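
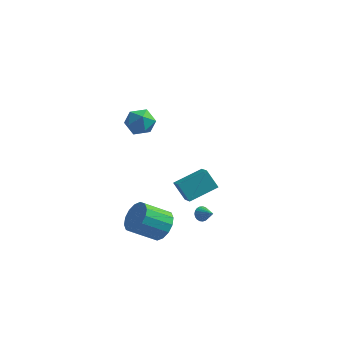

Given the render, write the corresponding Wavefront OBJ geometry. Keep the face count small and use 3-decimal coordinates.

v -0.734 0.995 -2.982
v 0.559 2.367 -2.316
v -1.407 1.971 -3.688
v -0.113 3.343 -3.022
v 0.093 0.757 -4.098
v 1.387 2.129 -3.432
v -0.579 1.733 -4.804
v 0.714 3.105 -4.138
v -0.527 -2.115 -4.348
v -0.162 -1.57 -3.478
v -1.447 -2.46 -2.381
v -1.813 -3.005 -3.252
v -0.57 -1.245 -3.693
v -1.856 -2.135 -2.596
v -0.967 -1.153 -4.083
v -2.252 -2.044 -2.986
v -1.246 -1.319 -4.545
v -2.531 -2.209 -3.448
v -1.332 -1.698 -4.954
v -2.618 -2.588 -3.857
v -1.203 -2.189 -5.2
v -2.489 -3.079 -4.104
v -0.893 -2.66 -5.219
v -2.178 -3.55 -4.122
v -0.484 -2.985 -5.004
v -1.77 -3.875 -3.907
v -0.088 -3.076 -4.614
v -1.373 -3.967 -3.517
v 0.191 -2.911 -4.152
v -1.094 -3.801 -3.055
v 0.278 -2.532 -3.743
v -1.008 -3.422 -2.646
v 0.149 -2.041 -3.496
v -1.137 -2.931 -2.4
v 1.552 -1.114 -3.445
v 1.883 -0.998 -3.842
v 2.388 -1.546 -2.875
v 1.893 -0.815 -3.719
v 1.844 -0.684 -3.548
v 1.745 -0.628 -3.36
v 1.612 -0.656 -3.186
v 1.469 -0.763 -3.057
v 1.34 -0.931 -2.995
v 1.248 -1.13 -3.011
v 1.208 -1.327 -3.102
v 1.228 -1.487 -3.252
v 1.304 -1.583 -3.436
v 1.423 -1.597 -3.621
v 1.564 -1.528 -3.776
v 1.703 -1.388 -3.873
v 1.816 -1.2 -3.897
v -1.998 -0.667 4.395
v -1.265 -1.087 3.862
v -3.095 -1.393 3.458
v -2.362 -1.813 2.925
v -2.522 -2.102 3.867
v -1.844 -1.653 4.447
v -2.516 -0.827 2.873
v -1.838 -0.378 3.453
v -1.585 -1.186 2.921
v -1.589 -1.973 3.536
v -2.771 -0.507 3.784
v -2.775 -1.294 4.399
f 2 4 1
f 5 2 1
f 1 4 3
f 3 5 1
f 2 8 4
f 6 2 5
f 6 8 2
f 4 8 3
f 7 5 3
f 3 8 7
f 7 6 5
f 8 6 7
f 10 9 13
f 10 13 11
f 11 13 14
f 11 14 12
f 13 9 15
f 13 15 14
f 14 15 16
f 14 16 12
f 15 9 17
f 15 17 16
f 16 17 18
f 16 18 12
f 17 9 19
f 17 19 18
f 18 19 20
f 18 20 12
f 19 9 21
f 19 21 20
f 20 21 22
f 20 22 12
f 21 9 23
f 21 23 22
f 22 23 24
f 22 24 12
f 23 9 25
f 23 25 24
f 24 25 26
f 24 26 12
f 25 9 27
f 25 27 26
f 26 27 28
f 26 28 12
f 27 9 29
f 27 29 28
f 28 29 30
f 28 30 12
f 29 9 31
f 29 31 30
f 30 31 32
f 30 32 12
f 31 9 33
f 31 33 32
f 32 33 34
f 32 34 12
f 33 9 10
f 33 10 34
f 34 10 11
f 34 11 12
f 36 35 38
f 36 38 37
f 38 35 39
f 38 39 37
f 39 35 40
f 39 40 37
f 40 35 41
f 40 41 37
f 41 35 42
f 41 42 37
f 42 35 43
f 42 43 37
f 43 35 44
f 43 44 37
f 44 35 45
f 44 45 37
f 45 35 46
f 45 46 37
f 46 35 47
f 46 47 37
f 47 35 48
f 47 48 37
f 48 35 49
f 48 49 37
f 49 35 50
f 49 50 37
f 50 35 51
f 50 51 37
f 51 35 36
f 51 36 37
f 52 63 57
f 52 57 53
f 52 53 59
f 52 59 62
f 52 62 63
f 53 57 61
f 57 63 56
f 63 62 54
f 62 59 58
f 59 53 60
f 55 61 56
f 55 56 54
f 55 54 58
f 55 58 60
f 55 60 61
f 56 61 57
f 54 56 63
f 58 54 62
f 60 58 59
f 61 60 53



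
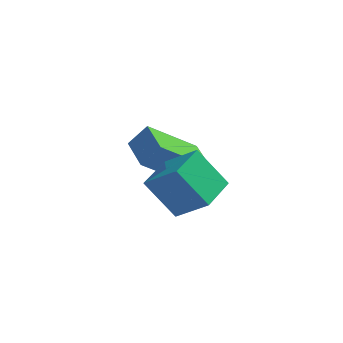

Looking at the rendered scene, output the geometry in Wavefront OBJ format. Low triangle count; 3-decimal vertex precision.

v -1.165 3.134 -4.531
v -2.38 1.882 -3.326
v -1.94 4.241 -4.162
v -3.155 2.989 -2.958
v -0.585 3.291 -3.782
v -1.8 2.039 -2.578
v -1.36 4.398 -3.414
v -2.575 3.146 -2.209
v -0.64 -0.213 -4.343
v -1.566 -0.351 -3.045
v -0.454 1.237 -4.055
v -1.379 1.099 -2.757
v 0.439 -0.499 -3.603
v -0.486 -0.637 -2.305
v 0.626 0.951 -3.315
v -0.3 0.813 -2.017
f 2 4 1
f 5 2 1
f 1 4 3
f 3 5 1
f 2 8 4
f 6 2 5
f 6 8 2
f 4 8 3
f 7 5 3
f 3 8 7
f 7 6 5
f 8 6 7
f 10 12 9
f 13 10 9
f 9 12 11
f 11 13 9
f 10 16 12
f 14 10 13
f 14 16 10
f 12 16 11
f 15 13 11
f 11 16 15
f 15 14 13
f 16 14 15



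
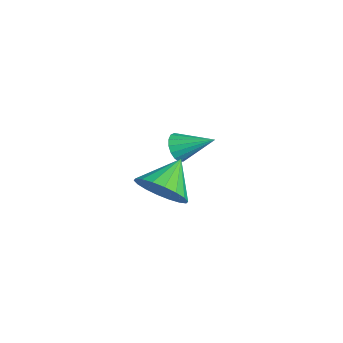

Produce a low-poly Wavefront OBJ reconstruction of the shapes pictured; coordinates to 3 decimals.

v 1.757 -3.053 0.584
v 2.499 -2.735 1.047
v 0.943 -2.247 1.336
v 2.468 -2.47 0.73
v 2.296 -2.321 0.384
v 2.018 -2.317 0.078
v 1.688 -2.459 -0.128
v 1.371 -2.718 -0.193
v 1.132 -3.043 -0.104
v 1.016 -3.37 0.121
v 1.047 -3.635 0.438
v 1.219 -3.784 0.784
v 1.497 -3.788 1.09
v 1.827 -3.647 1.296
v 2.143 -3.388 1.361
v 2.383 -3.062 1.272
v -2.268 -1.662 -0.672
v -1.786 -1.722 -1.006
v -1.672 -0.558 -0.008
v -1.949 -1.545 -1.154
v -2.185 -1.395 -1.191
v -2.44 -1.306 -1.11
v -2.656 -1.298 -0.928
v -2.783 -1.375 -0.688
v -2.792 -1.516 -0.444
v -2.681 -1.692 -0.252
v -2.476 -1.86 -0.157
v -2.223 -1.983 -0.179
v -1.98 -2.033 -0.315
v -1.803 -1.997 -0.533
v -1.733 -1.885 -0.782
f 2 1 4
f 2 4 3
f 4 1 5
f 4 5 3
f 5 1 6
f 5 6 3
f 6 1 7
f 6 7 3
f 7 1 8
f 7 8 3
f 8 1 9
f 8 9 3
f 9 1 10
f 9 10 3
f 10 1 11
f 10 11 3
f 11 1 12
f 11 12 3
f 12 1 13
f 12 13 3
f 13 1 14
f 13 14 3
f 14 1 15
f 14 15 3
f 15 1 16
f 15 16 3
f 16 1 2
f 16 2 3
f 18 17 20
f 18 20 19
f 20 17 21
f 20 21 19
f 21 17 22
f 21 22 19
f 22 17 23
f 22 23 19
f 23 17 24
f 23 24 19
f 24 17 25
f 24 25 19
f 25 17 26
f 25 26 19
f 26 17 27
f 26 27 19
f 27 17 28
f 27 28 19
f 28 17 29
f 28 29 19
f 29 17 30
f 29 30 19
f 30 17 31
f 30 31 19
f 31 17 18
f 31 18 19



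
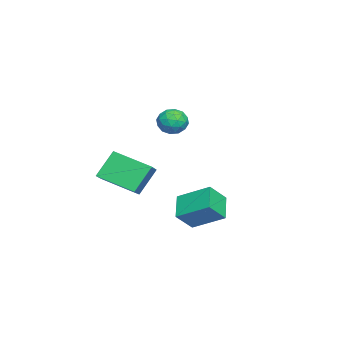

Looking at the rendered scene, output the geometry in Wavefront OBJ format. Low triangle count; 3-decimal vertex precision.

v -3.916 1.085 3.325
v -3.353 0.493 3.66
v -4.307 0.147 2.32
v -3.744 -0.445 2.655
v -4.465 -0.216 3.109
v -4.224 0.363 3.731
v -3.436 0.277 2.249
v -3.195 0.856 2.871
v -3.056 -0.007 2.995
v -3.692 -0.312 3.526
v -3.968 0.952 2.454
v -4.604 0.647 2.985
v -3.6 0.871 3.581
v -4.06 -0.231 2.399
v -4.484 -0.097 2.667
v -4.153 -0.445 2.863
v -4.112 0.795 3.623
v -3.781 0.447 3.819
v -4.435 0.03 3.496
v -3.879 0.193 2.161
v -3.548 -0.155 2.357
v -3.507 1.085 3.117
v -3.176 0.737 3.313
v -3.225 0.61 2.484
v -3.095 0.229 3.386
v -3.325 -0.322 2.795
v -3.144 0.102 2.557
v -3.002 0.443 2.922
v -3.469 0.05 3.699
v -3.698 -0.501 3.108
v -4.123 -0.367 3.375
v -3.981 -0.026 3.74
v -3.294 -0.244 3.308
v -3.962 1.141 2.872
v -4.191 0.59 2.281
v -3.679 0.666 2.24
v -3.537 1.007 2.605
v -4.335 0.962 3.185
v -4.565 0.411 2.594
v -4.658 0.197 3.058
v -4.516 0.538 3.423
v -4.366 0.884 2.672
v 1.348 2.562 -0.818
v 1.635 4.239 0.092
v 2.611 2.787 -1.632
v 2.898 4.465 -0.722
v 2.082 1.915 0.142
v 2.369 3.593 1.052
v 3.345 2.141 -0.672
v 3.632 3.818 0.238
v 1.382 0.739 1.562
v 1.012 -1.26 2.293
v 2.417 0.762 2.149
v 2.047 -1.236 2.88
v 2.193 0.076 0.16
v 1.823 -1.922 0.891
v 3.228 0.1 0.747
v 2.858 -1.899 1.478
f 1 38 17
f 38 12 41
f 17 41 6
f 38 41 17
f 1 17 13
f 17 6 18
f 13 18 2
f 17 18 13
f 1 13 22
f 13 2 23
f 22 23 8
f 13 23 22
f 1 22 34
f 22 8 37
f 34 37 11
f 22 37 34
f 1 34 38
f 34 11 42
f 38 42 12
f 34 42 38
f 2 18 29
f 18 6 32
f 29 32 10
f 18 32 29
f 6 41 19
f 41 12 40
f 19 40 5
f 41 40 19
f 12 42 39
f 42 11 35
f 39 35 3
f 42 35 39
f 11 37 36
f 37 8 24
f 36 24 7
f 37 24 36
f 8 23 28
f 23 2 25
f 28 25 9
f 23 25 28
f 4 30 16
f 30 10 31
f 16 31 5
f 30 31 16
f 4 16 14
f 16 5 15
f 14 15 3
f 16 15 14
f 4 14 21
f 14 3 20
f 21 20 7
f 14 20 21
f 4 21 26
f 21 7 27
f 26 27 9
f 21 27 26
f 4 26 30
f 26 9 33
f 30 33 10
f 26 33 30
f 5 31 19
f 31 10 32
f 19 32 6
f 31 32 19
f 3 15 39
f 15 5 40
f 39 40 12
f 15 40 39
f 7 20 36
f 20 3 35
f 36 35 11
f 20 35 36
f 9 27 28
f 27 7 24
f 28 24 8
f 27 24 28
f 10 33 29
f 33 9 25
f 29 25 2
f 33 25 29
f 44 46 43
f 47 44 43
f 43 46 45
f 45 47 43
f 44 50 46
f 48 44 47
f 48 50 44
f 46 50 45
f 49 47 45
f 45 50 49
f 49 48 47
f 50 48 49
f 52 54 51
f 55 52 51
f 51 54 53
f 53 55 51
f 52 58 54
f 56 52 55
f 56 58 52
f 54 58 53
f 57 55 53
f 53 58 57
f 57 56 55
f 58 56 57



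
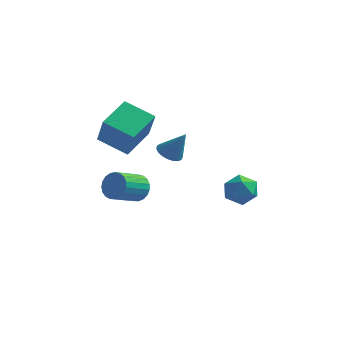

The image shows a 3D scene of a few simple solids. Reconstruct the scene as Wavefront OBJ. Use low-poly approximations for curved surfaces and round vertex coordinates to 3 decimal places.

v -0.461 -1 0.924
v 0.172 -0.787 0.54
v 0.401 -0.94 2.376
v 0.037 -0.505 0.608
v -0.184 -0.308 0.731
v -0.453 -0.231 0.887
v -0.723 -0.287 1.049
v -0.948 -0.467 1.19
v -1.088 -0.738 1.285
v -1.12 -1.055 1.317
v -1.038 -1.363 1.281
v -0.857 -1.607 1.184
v -0.606 -1.747 1.041
v -0.331 -1.758 0.878
v -0.078 -1.638 0.723
v 0.109 -1.407 0.603
v 0.197 -1.106 0.538
v -3.374 2.075 -3.976
v -2.832 2.193 -3.255
v -3.624 0.743 -2.423
v -4.166 0.625 -3.144
v -3.13 2.407 -3.165
v -3.922 0.957 -2.333
v -3.471 2.565 -3.215
v -4.263 1.115 -2.383
v -3.795 2.637 -3.397
v -4.586 1.187 -2.565
v -4.046 2.612 -3.679
v -4.838 1.162 -2.847
v -4.181 2.495 -4.012
v -4.973 1.045 -3.18
v -4.176 2.305 -4.339
v -4.968 0.854 -3.507
v -4.033 2.075 -4.604
v -4.825 0.625 -3.771
v -3.776 1.845 -4.76
v -4.568 0.395 -3.927
v -3.449 1.655 -4.78
v -4.241 0.205 -3.948
v -3.11 1.537 -4.661
v -3.902 0.087 -3.829
v -2.816 1.513 -4.424
v -3.608 0.063 -3.592
v -2.618 1.586 -4.11
v -3.41 0.136 -3.277
v -2.552 1.743 -3.772
v -3.344 0.293 -2.94
v -2.627 1.958 -3.47
v -3.419 0.508 -2.637
v -4.976 0.397 0.38
v -4.311 -0.427 2.205
v -4.484 2.319 1.068
v -3.818 1.495 2.893
v -3.202 0.205 -0.353
v -2.536 -0.619 1.472
v -2.709 2.127 0.335
v -2.044 1.303 2.16
v 2.125 0.965 -2.046
v 3.069 1.402 -2.016
v 2.831 -0.562 -1.964
v 3.775 -0.125 -1.934
v 3.128 -0.025 -1.124
v 2.693 0.919 -1.175
v 3.207 -0.079 -2.805
v 2.772 0.865 -2.856
v 3.738 0.757 -2.485
v 3.689 0.791 -1.446
v 2.211 0.049 -2.534
v 2.162 0.083 -1.495
f 2 1 4
f 2 4 3
f 4 1 5
f 4 5 3
f 5 1 6
f 5 6 3
f 6 1 7
f 6 7 3
f 7 1 8
f 7 8 3
f 8 1 9
f 8 9 3
f 9 1 10
f 9 10 3
f 10 1 11
f 10 11 3
f 11 1 12
f 11 12 3
f 12 1 13
f 12 13 3
f 13 1 14
f 13 14 3
f 14 1 15
f 14 15 3
f 15 1 16
f 15 16 3
f 16 1 17
f 16 17 3
f 17 1 2
f 17 2 3
f 19 18 22
f 19 22 20
f 20 22 23
f 20 23 21
f 22 18 24
f 22 24 23
f 23 24 25
f 23 25 21
f 24 18 26
f 24 26 25
f 25 26 27
f 25 27 21
f 26 18 28
f 26 28 27
f 27 28 29
f 27 29 21
f 28 18 30
f 28 30 29
f 29 30 31
f 29 31 21
f 30 18 32
f 30 32 31
f 31 32 33
f 31 33 21
f 32 18 34
f 32 34 33
f 33 34 35
f 33 35 21
f 34 18 36
f 34 36 35
f 35 36 37
f 35 37 21
f 36 18 38
f 36 38 37
f 37 38 39
f 37 39 21
f 38 18 40
f 38 40 39
f 39 40 41
f 39 41 21
f 40 18 42
f 40 42 41
f 41 42 43
f 41 43 21
f 42 18 44
f 42 44 43
f 43 44 45
f 43 45 21
f 44 18 46
f 44 46 45
f 45 46 47
f 45 47 21
f 46 18 48
f 46 48 47
f 47 48 49
f 47 49 21
f 48 18 19
f 48 19 49
f 49 19 20
f 49 20 21
f 51 53 50
f 54 51 50
f 50 53 52
f 52 54 50
f 51 57 53
f 55 51 54
f 55 57 51
f 53 57 52
f 56 54 52
f 52 57 56
f 56 55 54
f 57 55 56
f 58 69 63
f 58 63 59
f 58 59 65
f 58 65 68
f 58 68 69
f 59 63 67
f 63 69 62
f 69 68 60
f 68 65 64
f 65 59 66
f 61 67 62
f 61 62 60
f 61 60 64
f 61 64 66
f 61 66 67
f 62 67 63
f 60 62 69
f 64 60 68
f 66 64 65
f 67 66 59



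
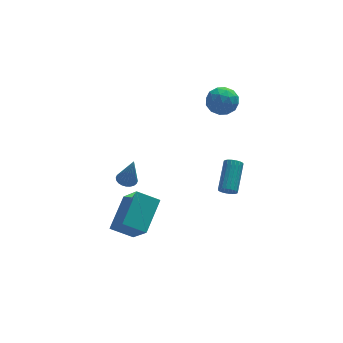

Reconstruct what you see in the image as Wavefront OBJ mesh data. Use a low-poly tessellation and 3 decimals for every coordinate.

v -2.415 -0.581 -0.402
v -1.914 -0.294 -0.454
v -2.085 -0.859 1.262
v -2.056 -0.126 -0.398
v -2.252 -0.028 -0.343
v -2.473 -0.014 -0.296
v -2.685 -0.086 -0.266
v -2.857 -0.234 -0.257
v -2.961 -0.434 -0.27
v -2.982 -0.657 -0.303
v -2.916 -0.869 -0.351
v -2.775 -1.036 -0.407
v -2.579 -1.134 -0.462
v -2.358 -1.148 -0.509
v -2.145 -1.076 -0.539
v -1.974 -0.928 -0.548
v -1.87 -0.728 -0.535
v -1.849 -0.505 -0.502
v 2.538 -2.33 -0.936
v 2.794 -2.171 -1.36
v 3.498 -0.711 -0.388
v 3.242 -0.87 0.036
v 2.605 -2.067 -1.38
v 3.31 -0.607 -0.408
v 2.405 -2.008 -1.323
v 3.11 -0.549 -0.351
v 2.228 -2.005 -1.199
v 2.932 -0.546 -0.227
v 2.104 -2.058 -1.03
v 2.809 -0.599 -0.057
v 2.056 -2.158 -0.844
v 2.76 -0.699 0.128
v 2.09 -2.288 -0.675
v 2.795 -0.828 0.298
v 2.202 -2.425 -0.55
v 2.907 -0.965 0.422
v 2.372 -2.545 -0.493
v 3.077 -1.086 0.479
v 2.571 -2.629 -0.512
v 3.276 -1.169 0.46
v 2.764 -2.66 -0.604
v 3.468 -1.2 0.368
v 2.918 -2.635 -0.754
v 3.622 -1.175 0.218
v 3.006 -2.556 -0.935
v 3.71 -1.097 0.037
v 3.013 -2.439 -1.117
v 3.718 -0.979 -0.145
v 2.938 -2.303 -1.267
v 3.642 -0.843 -0.295
v -2.428 -1.982 -4.01
v -2.033 -3.357 -2.418
v -3.589 -1.585 -3.379
v -3.194 -2.959 -1.787
v -1.326 -0.441 -2.953
v -0.931 -1.815 -1.361
v -2.487 -0.043 -2.322
v -2.092 -1.418 -0.73
v 2.832 1.256 3.137
v 3.517 1.462 3.74
v 2.523 -0.002 3.92
v 3.208 0.204 4.523
v 2.432 0.728 4.499
v 2.624 1.505 4.014
v 3.416 -0.045 3.646
v 3.608 0.732 3.161
v 3.878 0.658 4.054
v 3.27 1.136 4.581
v 2.77 0.324 3.079
v 2.162 0.802 3.606
v 3.202 1.47 3.369
v 2.838 -0.01 4.291
v 2.382 0.298 4.276
v 2.785 0.42 4.63
v 2.677 1.495 3.531
v 3.08 1.616 3.885
v 2.442 1.184 4.331
v 2.96 -0.156 3.775
v 3.363 -0.035 4.129
v 3.255 1.04 3.03
v 3.658 1.162 3.384
v 3.598 0.276 3.329
v 3.817 1.118 3.909
v 3.635 0.379 4.369
v 3.757 0.232 3.853
v 3.87 0.689 3.569
v 3.46 1.399 4.219
v 3.278 0.66 4.679
v 2.822 0.967 4.665
v 2.934 1.425 4.38
v 3.672 0.927 4.403
v 2.762 0.8 2.981
v 2.58 0.061 3.441
v 3.106 0.035 3.28
v 3.218 0.493 2.995
v 2.405 1.081 3.291
v 2.223 0.342 3.751
v 2.17 0.771 4.091
v 2.283 1.228 3.807
v 2.368 0.533 3.257
f 2 1 4
f 2 4 3
f 4 1 5
f 4 5 3
f 5 1 6
f 5 6 3
f 6 1 7
f 6 7 3
f 7 1 8
f 7 8 3
f 8 1 9
f 8 9 3
f 9 1 10
f 9 10 3
f 10 1 11
f 10 11 3
f 11 1 12
f 11 12 3
f 12 1 13
f 12 13 3
f 13 1 14
f 13 14 3
f 14 1 15
f 14 15 3
f 15 1 16
f 15 16 3
f 16 1 17
f 16 17 3
f 17 1 18
f 17 18 3
f 18 1 2
f 18 2 3
f 20 19 23
f 20 23 21
f 21 23 24
f 21 24 22
f 23 19 25
f 23 25 24
f 24 25 26
f 24 26 22
f 25 19 27
f 25 27 26
f 26 27 28
f 26 28 22
f 27 19 29
f 27 29 28
f 28 29 30
f 28 30 22
f 29 19 31
f 29 31 30
f 30 31 32
f 30 32 22
f 31 19 33
f 31 33 32
f 32 33 34
f 32 34 22
f 33 19 35
f 33 35 34
f 34 35 36
f 34 36 22
f 35 19 37
f 35 37 36
f 36 37 38
f 36 38 22
f 37 19 39
f 37 39 38
f 38 39 40
f 38 40 22
f 39 19 41
f 39 41 40
f 40 41 42
f 40 42 22
f 41 19 43
f 41 43 42
f 42 43 44
f 42 44 22
f 43 19 45
f 43 45 44
f 44 45 46
f 44 46 22
f 45 19 47
f 45 47 46
f 46 47 48
f 46 48 22
f 47 19 49
f 47 49 48
f 48 49 50
f 48 50 22
f 49 19 20
f 49 20 50
f 50 20 21
f 50 21 22
f 52 54 51
f 55 52 51
f 51 54 53
f 53 55 51
f 52 58 54
f 56 52 55
f 56 58 52
f 54 58 53
f 57 55 53
f 53 58 57
f 57 56 55
f 58 56 57
f 59 96 75
f 96 70 99
f 75 99 64
f 96 99 75
f 59 75 71
f 75 64 76
f 71 76 60
f 75 76 71
f 59 71 80
f 71 60 81
f 80 81 66
f 71 81 80
f 59 80 92
f 80 66 95
f 92 95 69
f 80 95 92
f 59 92 96
f 92 69 100
f 96 100 70
f 92 100 96
f 60 76 87
f 76 64 90
f 87 90 68
f 76 90 87
f 64 99 77
f 99 70 98
f 77 98 63
f 99 98 77
f 70 100 97
f 100 69 93
f 97 93 61
f 100 93 97
f 69 95 94
f 95 66 82
f 94 82 65
f 95 82 94
f 66 81 86
f 81 60 83
f 86 83 67
f 81 83 86
f 62 88 74
f 88 68 89
f 74 89 63
f 88 89 74
f 62 74 72
f 74 63 73
f 72 73 61
f 74 73 72
f 62 72 79
f 72 61 78
f 79 78 65
f 72 78 79
f 62 79 84
f 79 65 85
f 84 85 67
f 79 85 84
f 62 84 88
f 84 67 91
f 88 91 68
f 84 91 88
f 63 89 77
f 89 68 90
f 77 90 64
f 89 90 77
f 61 73 97
f 73 63 98
f 97 98 70
f 73 98 97
f 65 78 94
f 78 61 93
f 94 93 69
f 78 93 94
f 67 85 86
f 85 65 82
f 86 82 66
f 85 82 86
f 68 91 87
f 91 67 83
f 87 83 60
f 91 83 87



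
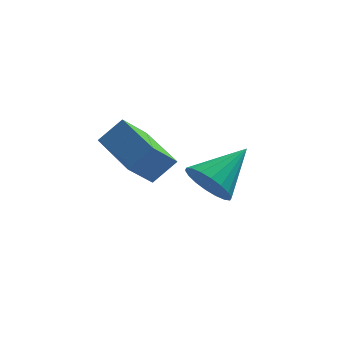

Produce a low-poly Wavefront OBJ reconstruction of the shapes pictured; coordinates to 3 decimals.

v -1.31 -3.407 2.861
v -0.538 -3.144 3.629
v -2.223 -1.73 3.205
v -1.451 -1.467 3.973
v -0.549 -2.793 1.887
v 0.223 -2.53 2.655
v -1.462 -1.116 2.231
v -0.69 -0.853 2.999
v 1.364 0.835 -0.435
v 1.639 1.283 -1.286
v 2.716 1.965 0.595
v 1.309 1.543 -1.139
v 0.99 1.663 -0.852
v 0.746 1.619 -0.483
v 0.624 1.42 -0.105
v 0.648 1.105 0.209
v 0.815 0.737 0.395
v 1.09 0.388 0.416
v 1.42 0.127 0.269
v 1.738 0.007 -0.017
v 1.983 0.051 -0.386
v 2.105 0.25 -0.765
v 2.081 0.565 -1.079
v 1.914 0.934 -1.264
f 2 4 1
f 5 2 1
f 1 4 3
f 3 5 1
f 2 8 4
f 6 2 5
f 6 8 2
f 4 8 3
f 7 5 3
f 3 8 7
f 7 6 5
f 8 6 7
f 10 9 12
f 10 12 11
f 12 9 13
f 12 13 11
f 13 9 14
f 13 14 11
f 14 9 15
f 14 15 11
f 15 9 16
f 15 16 11
f 16 9 17
f 16 17 11
f 17 9 18
f 17 18 11
f 18 9 19
f 18 19 11
f 19 9 20
f 19 20 11
f 20 9 21
f 20 21 11
f 21 9 22
f 21 22 11
f 22 9 23
f 22 23 11
f 23 9 24
f 23 24 11
f 24 9 10
f 24 10 11



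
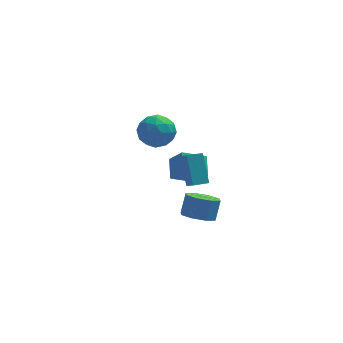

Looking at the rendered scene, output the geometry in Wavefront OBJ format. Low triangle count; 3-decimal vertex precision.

v 0.686 -4.095 -0.827
v 1.656 -4.591 -0.832
v 2.004 -3.922 0.383
v 1.034 -3.425 0.387
v 1.669 -3.862 -1.237
v 2.017 -3.193 -0.023
v 1.106 -3.27 -1.403
v 1.454 -2.6 -0.188
v 0.297 -3.16 -1.231
v 0.645 -2.491 -0.016
v -0.284 -3.598 -0.823
v 0.064 -2.929 0.392
v -0.297 -4.327 -0.417
v 0.051 -3.658 0.797
v 0.266 -4.92 -0.252
v 0.614 -4.25 0.963
v 1.075 -5.029 -0.424
v 1.423 -4.36 0.791
v -2.443 0.25 4.37
v -1.891 1.175 3.733
v -1.009 -1.035 3.747
v -0.457 -0.11 3.11
v -0.449 -0.1 4.361
v -1.336 0.695 4.746
v -1.564 -0.555 2.734
v -2.451 0.24 3.119
v -1.348 0.678 2.722
v -0.659 0.959 3.728
v -2.241 -0.819 3.752
v -1.552 -0.538 4.758
v -2.293 0.825 4.107
v -0.607 -0.685 3.373
v -0.602 -0.679 4.109
v -0.278 -0.135 3.734
v -1.967 0.543 4.702
v -1.642 1.087 4.328
v -0.795 0.338 4.696
v -1.258 -0.947 3.152
v -0.933 -0.403 2.778
v -2.622 0.275 3.746
v -2.298 0.819 3.371
v -2.105 -0.198 2.784
v -1.65 1.077 3.138
v -0.806 0.321 2.771
v -1.457 0.06 2.55
v -1.979 0.527 2.777
v -1.245 1.242 3.729
v -0.401 0.487 3.362
v -0.397 0.493 4.098
v -0.918 0.96 4.324
v -0.925 0.95 3.134
v -2.499 -0.347 4.118
v -1.655 -1.102 3.751
v -1.982 -0.82 3.156
v -2.503 -0.353 3.382
v -2.094 -0.181 4.709
v -1.25 -0.937 4.342
v -0.921 -0.387 4.703
v -1.443 0.08 4.93
v -1.975 -0.81 4.346
v -0.437 3.222 -3.242
v -0.406 4.578 -2.45
v 1.139 3.643 -4.026
v 1.171 4.998 -3.234
v 0.309 2.542 -2.106
v 0.341 3.897 -1.314
v 1.886 2.962 -2.89
v 1.917 4.318 -2.098
v 0.674 -0.621 -0.836
v 0.395 0.721 0.884
v 0.337 0.16 -1.501
v 0.057 1.503 0.219
v 1.663 -0.283 -0.939
v 1.383 1.06 0.781
v 1.325 0.499 -1.604
v 1.046 1.841 0.116
f 2 1 5
f 2 5 3
f 3 5 6
f 3 6 4
f 5 1 7
f 5 7 6
f 6 7 8
f 6 8 4
f 7 1 9
f 7 9 8
f 8 9 10
f 8 10 4
f 9 1 11
f 9 11 10
f 10 11 12
f 10 12 4
f 11 1 13
f 11 13 12
f 12 13 14
f 12 14 4
f 13 1 15
f 13 15 14
f 14 15 16
f 14 16 4
f 15 1 17
f 15 17 16
f 16 17 18
f 16 18 4
f 17 1 2
f 17 2 18
f 18 2 3
f 18 3 4
f 19 56 35
f 56 30 59
f 35 59 24
f 56 59 35
f 19 35 31
f 35 24 36
f 31 36 20
f 35 36 31
f 19 31 40
f 31 20 41
f 40 41 26
f 31 41 40
f 19 40 52
f 40 26 55
f 52 55 29
f 40 55 52
f 19 52 56
f 52 29 60
f 56 60 30
f 52 60 56
f 20 36 47
f 36 24 50
f 47 50 28
f 36 50 47
f 24 59 37
f 59 30 58
f 37 58 23
f 59 58 37
f 30 60 57
f 60 29 53
f 57 53 21
f 60 53 57
f 29 55 54
f 55 26 42
f 54 42 25
f 55 42 54
f 26 41 46
f 41 20 43
f 46 43 27
f 41 43 46
f 22 48 34
f 48 28 49
f 34 49 23
f 48 49 34
f 22 34 32
f 34 23 33
f 32 33 21
f 34 33 32
f 22 32 39
f 32 21 38
f 39 38 25
f 32 38 39
f 22 39 44
f 39 25 45
f 44 45 27
f 39 45 44
f 22 44 48
f 44 27 51
f 48 51 28
f 44 51 48
f 23 49 37
f 49 28 50
f 37 50 24
f 49 50 37
f 21 33 57
f 33 23 58
f 57 58 30
f 33 58 57
f 25 38 54
f 38 21 53
f 54 53 29
f 38 53 54
f 27 45 46
f 45 25 42
f 46 42 26
f 45 42 46
f 28 51 47
f 51 27 43
f 47 43 20
f 51 43 47
f 62 64 61
f 65 62 61
f 61 64 63
f 63 65 61
f 62 68 64
f 66 62 65
f 66 68 62
f 64 68 63
f 67 65 63
f 63 68 67
f 67 66 65
f 68 66 67
f 70 72 69
f 73 70 69
f 69 72 71
f 71 73 69
f 70 76 72
f 74 70 73
f 74 76 70
f 72 76 71
f 75 73 71
f 71 76 75
f 75 74 73
f 76 74 75



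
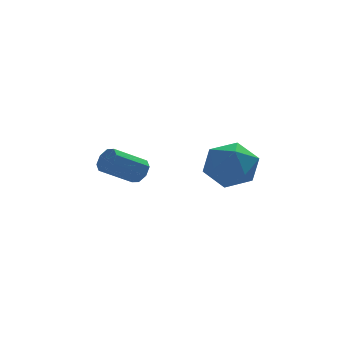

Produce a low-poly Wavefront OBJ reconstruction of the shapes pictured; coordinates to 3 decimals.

v 0.301 -0.603 4.061
v 0.963 -1.207 4.934
v 0.157 -2.313 2.986
v 0.819 -2.917 3.859
v -0.341 -2.522 4.115
v -0.251 -1.465 4.779
v 1.371 -2.055 3.141
v 1.461 -0.998 3.805
v 1.625 -2.105 4.365
v 0.567 -2.394 4.967
v 0.553 -1.126 2.953
v -0.505 -1.415 3.555
v -2.102 3.276 1.719
v -1.753 3.367 2.284
v -3.23 3.054 3.246
v -3.578 2.964 2.681
v -1.959 3.803 2.109
v -3.436 3.49 3.07
v -2.249 3.93 1.705
v -3.726 3.617 2.667
v -2.452 3.674 1.31
v -3.929 3.361 2.272
v -2.45 3.186 1.154
v -3.927 2.873 2.116
v -2.244 2.75 1.33
v -3.721 2.437 2.291
v -1.954 2.623 1.733
v -3.431 2.31 2.695
v -1.751 2.879 2.128
v -3.228 2.566 3.09
f 1 12 6
f 1 6 2
f 1 2 8
f 1 8 11
f 1 11 12
f 2 6 10
f 6 12 5
f 12 11 3
f 11 8 7
f 8 2 9
f 4 10 5
f 4 5 3
f 4 3 7
f 4 7 9
f 4 9 10
f 5 10 6
f 3 5 12
f 7 3 11
f 9 7 8
f 10 9 2
f 14 13 17
f 14 17 15
f 15 17 18
f 15 18 16
f 17 13 19
f 17 19 18
f 18 19 20
f 18 20 16
f 19 13 21
f 19 21 20
f 20 21 22
f 20 22 16
f 21 13 23
f 21 23 22
f 22 23 24
f 22 24 16
f 23 13 25
f 23 25 24
f 24 25 26
f 24 26 16
f 25 13 27
f 25 27 26
f 26 27 28
f 26 28 16
f 27 13 29
f 27 29 28
f 28 29 30
f 28 30 16
f 29 13 14
f 29 14 30
f 30 14 15
f 30 15 16



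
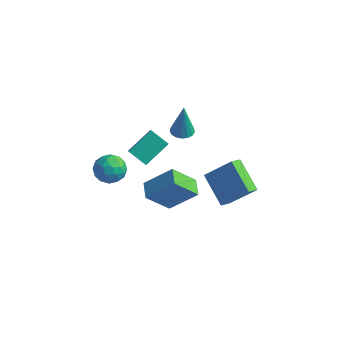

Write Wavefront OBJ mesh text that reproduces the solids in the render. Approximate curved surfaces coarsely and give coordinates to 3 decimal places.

v -1.094 -2.041 -1.402
v -2.137 -2.071 -0.77
v -0.602 -0.634 -0.523
v -1.646 -0.664 0.109
v -0.694 -2.576 -0.769
v -1.738 -2.606 -0.137
v -0.203 -1.169 0.11
v -1.246 -1.199 0.742
v 0.63 -1.17 1.676
v 1.034 -0.674 1.655
v 0.71 -1.15 3.664
v 0.757 -0.543 1.665
v 0.452 -0.555 1.677
v 0.187 -0.708 1.689
v 0.023 -0.967 1.698
v -0.001 -1.273 1.702
v 0.119 -1.554 1.7
v 0.356 -1.748 1.693
v 0.656 -1.809 1.681
v 0.95 -1.724 1.668
v 1.171 -1.512 1.657
v 1.267 -1.221 1.651
v 1.218 -0.919 1.65
v 0.161 -1.681 -4.978
v -0.69 -2.669 -3.583
v -0.492 -0.854 -4.791
v -1.344 -1.843 -3.396
v 1.484 -0.937 -3.644
v 0.632 -1.926 -2.249
v 0.83 -0.111 -3.457
v -0.021 -1.099 -2.062
v 1.813 -0.027 -2.357
v 1.71 -0.745 -1.953
v 3.1 0.567 -0.975
v 2.998 -0.151 -0.571
v 3.342 -0.849 -3.429
v 3.24 -1.567 -3.025
v 4.63 -0.255 -2.047
v 4.527 -0.973 -1.643
v -2.726 -2.931 -0.94
v -2.154 -3.074 -1.666
v -2.286 -4.246 -0.334
v -1.714 -4.389 -1.06
v -1.527 -3.71 -0.444
v -1.799 -2.897 -0.818
v -2.641 -4.423 -1.182
v -2.913 -3.61 -1.556
v -2.101 -3.996 -1.815
v -1.412 -3.556 -1.359
v -3.028 -3.764 -0.641
v -2.339 -3.324 -0.185
v -2.479 -2.887 -1.357
v -1.961 -4.433 -0.643
v -1.852 -4.034 -0.281
v -1.515 -4.118 -0.708
v -2.27 -2.783 -0.858
v -1.934 -2.867 -1.285
v -1.565 -3.241 -0.566
v -2.506 -4.453 -0.715
v -2.17 -4.537 -1.142
v -2.925 -3.202 -1.292
v -2.588 -3.286 -1.719
v -2.875 -4.079 -1.434
v -2.111 -3.513 -1.871
v -1.852 -4.286 -1.514
v -2.397 -4.306 -1.586
v -2.557 -3.828 -1.806
v -1.706 -3.254 -1.603
v -1.448 -4.027 -1.246
v -1.338 -3.628 -0.884
v -1.498 -3.15 -1.104
v -1.675 -3.796 -1.69
v -2.992 -3.293 -0.754
v -2.734 -4.066 -0.397
v -2.942 -4.17 -0.896
v -3.102 -3.692 -1.116
v -2.588 -3.034 -0.486
v -2.329 -3.807 -0.129
v -1.883 -3.492 -0.194
v -2.043 -3.014 -0.414
v -2.765 -3.524 -0.31
f 2 4 1
f 5 2 1
f 1 4 3
f 3 5 1
f 2 8 4
f 6 2 5
f 6 8 2
f 4 8 3
f 7 5 3
f 3 8 7
f 7 6 5
f 8 6 7
f 10 9 12
f 10 12 11
f 12 9 13
f 12 13 11
f 13 9 14
f 13 14 11
f 14 9 15
f 14 15 11
f 15 9 16
f 15 16 11
f 16 9 17
f 16 17 11
f 17 9 18
f 17 18 11
f 18 9 19
f 18 19 11
f 19 9 20
f 19 20 11
f 20 9 21
f 20 21 11
f 21 9 22
f 21 22 11
f 22 9 23
f 22 23 11
f 23 9 10
f 23 10 11
f 25 27 24
f 28 25 24
f 24 27 26
f 26 28 24
f 25 31 27
f 29 25 28
f 29 31 25
f 27 31 26
f 30 28 26
f 26 31 30
f 30 29 28
f 31 29 30
f 33 35 32
f 36 33 32
f 32 35 34
f 34 36 32
f 33 39 35
f 37 33 36
f 37 39 33
f 35 39 34
f 38 36 34
f 34 39 38
f 38 37 36
f 39 37 38
f 40 77 56
f 77 51 80
f 56 80 45
f 77 80 56
f 40 56 52
f 56 45 57
f 52 57 41
f 56 57 52
f 40 52 61
f 52 41 62
f 61 62 47
f 52 62 61
f 40 61 73
f 61 47 76
f 73 76 50
f 61 76 73
f 40 73 77
f 73 50 81
f 77 81 51
f 73 81 77
f 41 57 68
f 57 45 71
f 68 71 49
f 57 71 68
f 45 80 58
f 80 51 79
f 58 79 44
f 80 79 58
f 51 81 78
f 81 50 74
f 78 74 42
f 81 74 78
f 50 76 75
f 76 47 63
f 75 63 46
f 76 63 75
f 47 62 67
f 62 41 64
f 67 64 48
f 62 64 67
f 43 69 55
f 69 49 70
f 55 70 44
f 69 70 55
f 43 55 53
f 55 44 54
f 53 54 42
f 55 54 53
f 43 53 60
f 53 42 59
f 60 59 46
f 53 59 60
f 43 60 65
f 60 46 66
f 65 66 48
f 60 66 65
f 43 65 69
f 65 48 72
f 69 72 49
f 65 72 69
f 44 70 58
f 70 49 71
f 58 71 45
f 70 71 58
f 42 54 78
f 54 44 79
f 78 79 51
f 54 79 78
f 46 59 75
f 59 42 74
f 75 74 50
f 59 74 75
f 48 66 67
f 66 46 63
f 67 63 47
f 66 63 67
f 49 72 68
f 72 48 64
f 68 64 41
f 72 64 68



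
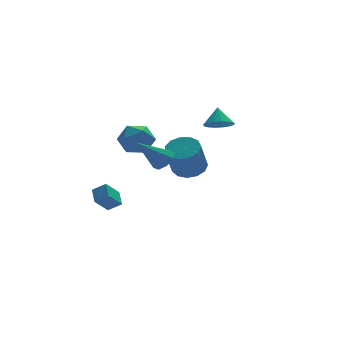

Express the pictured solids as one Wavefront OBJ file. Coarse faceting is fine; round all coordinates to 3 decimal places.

v 2.671 1.724 1.14
v 3.414 1.224 1.353
v 2.869 2.476 2.22
v 3.577 1.577 1.077
v 3.498 1.969 0.819
v 3.197 2.295 0.647
v 2.756 2.469 0.607
v 2.291 2.443 0.709
v 1.929 2.225 0.928
v 1.765 1.872 1.203
v 1.845 1.48 1.461
v 2.145 1.153 1.634
v 2.587 0.98 1.674
v 3.051 1.006 1.571
v -4.883 1.777 -3.963
v -4.16 1.39 -3.427
v -4.716 2.778 -3.465
v -3.993 2.39 -2.929
v -3.987 2.11 -4.931
v -3.264 1.722 -4.395
v -3.82 3.11 -4.433
v -3.097 2.723 -3.897
v -1.961 4.082 -0.984
v -0.873 3.983 -0.466
v -2.707 2.857 0.346
v -1.619 2.758 0.864
v -2.228 3.8 0.933
v -1.768 4.557 0.111
v -1.812 2.283 -0.231
v -1.352 3.04 -1.053
v -0.781 2.871 -0
v -1.038 3.808 0.719
v -2.542 3.032 -0.839
v -2.799 3.969 -0.12
v -0.984 -3.244 0.31
v -0.056 -3.142 0.697
v -0.729 -3.855 2.497
v -1.656 -3.956 2.11
v -0.324 -2.649 0.791
v -0.997 -3.362 2.592
v -0.802 -2.345 0.733
v -1.475 -3.058 2.534
v -1.337 -2.326 0.541
v -2.01 -3.039 2.341
v -1.76 -2.599 0.275
v -2.433 -3.311 2.075
v -1.936 -3.076 0.02
v -2.609 -3.788 1.821
v -1.81 -3.606 -0.143
v -2.483 -4.319 1.658
v -1.422 -4.022 -0.162
v -2.095 -4.734 1.639
v -0.894 -4.19 -0.031
v -1.567 -4.903 1.769
v -0.395 -4.058 0.207
v -1.068 -4.771 2.008
v -0.082 -3.667 0.479
v -0.755 -4.38 2.279
v -2.746 -4.018 1.383
v -2.203 -4.172 1.95
v -4.314 -3.982 2.897
v -2.279 -3.572 1.856
v -2.629 -3.233 1.485
v -3.048 -3.354 1.055
v -3.289 -3.863 0.817
v -3.212 -4.464 0.91
v -2.862 -4.803 1.281
v -2.444 -4.682 1.712
f 2 1 4
f 2 4 3
f 4 1 5
f 4 5 3
f 5 1 6
f 5 6 3
f 6 1 7
f 6 7 3
f 7 1 8
f 7 8 3
f 8 1 9
f 8 9 3
f 9 1 10
f 9 10 3
f 10 1 11
f 10 11 3
f 11 1 12
f 11 12 3
f 12 1 13
f 12 13 3
f 13 1 14
f 13 14 3
f 14 1 2
f 14 2 3
f 16 18 15
f 19 16 15
f 15 18 17
f 17 19 15
f 16 22 18
f 20 16 19
f 20 22 16
f 18 22 17
f 21 19 17
f 17 22 21
f 21 20 19
f 22 20 21
f 23 34 28
f 23 28 24
f 23 24 30
f 23 30 33
f 23 33 34
f 24 28 32
f 28 34 27
f 34 33 25
f 33 30 29
f 30 24 31
f 26 32 27
f 26 27 25
f 26 25 29
f 26 29 31
f 26 31 32
f 27 32 28
f 25 27 34
f 29 25 33
f 31 29 30
f 32 31 24
f 36 35 39
f 36 39 37
f 37 39 40
f 37 40 38
f 39 35 41
f 39 41 40
f 40 41 42
f 40 42 38
f 41 35 43
f 41 43 42
f 42 43 44
f 42 44 38
f 43 35 45
f 43 45 44
f 44 45 46
f 44 46 38
f 45 35 47
f 45 47 46
f 46 47 48
f 46 48 38
f 47 35 49
f 47 49 48
f 48 49 50
f 48 50 38
f 49 35 51
f 49 51 50
f 50 51 52
f 50 52 38
f 51 35 53
f 51 53 52
f 52 53 54
f 52 54 38
f 53 35 55
f 53 55 54
f 54 55 56
f 54 56 38
f 55 35 57
f 55 57 56
f 56 57 58
f 56 58 38
f 57 35 36
f 57 36 58
f 58 36 37
f 58 37 38
f 60 59 62
f 60 62 61
f 62 59 63
f 62 63 61
f 63 59 64
f 63 64 61
f 64 59 65
f 64 65 61
f 65 59 66
f 65 66 61
f 66 59 67
f 66 67 61
f 67 59 68
f 67 68 61
f 68 59 60
f 68 60 61



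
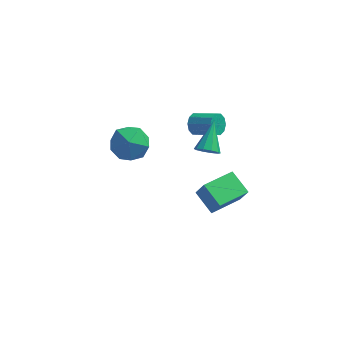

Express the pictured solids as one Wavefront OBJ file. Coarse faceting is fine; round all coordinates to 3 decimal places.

v 2.271 -2.072 0.427
v 2.663 -2.293 1.331
v 3.481 -0.797 0.216
v 3.873 -1.019 1.12
v 3.087 -2.941 -0.14
v 3.479 -3.163 0.764
v 4.297 -1.667 -0.351
v 4.689 -1.888 0.553
v -1.616 4.469 -3.323
v -0.698 4.472 -2.586
v -2.422 3.068 -2.314
v -1.504 3.071 -1.577
v -2.249 3.983 -1.593
v -1.751 4.849 -2.217
v -1.369 2.691 -2.683
v -0.871 3.557 -3.307
v -0.546 3.373 -2.19
v -1.089 4.171 -1.516
v -2.031 3.369 -3.384
v -2.574 4.167 -2.71
v 2.534 0.862 0.547
v 3.022 1.059 0.183
v 2.726 2.278 1.573
v 2.689 1.212 0.034
v 2.296 1.231 0.081
v 1.995 1.109 0.306
v 1.899 0.893 0.623
v 2.046 0.664 0.911
v 2.379 0.511 1.06
v 2.771 0.492 1.013
v 3.073 0.614 0.788
v 3.168 0.83 0.471
v 1.732 3.286 0.08
v 2.069 3.659 -0.3
v 3.225 3.207 0.28
v 2.888 2.834 0.66
v 1.985 3.86 0.023
v 3.141 3.408 0.603
v 1.805 3.842 0.368
v 2.961 3.39 0.948
v 1.597 3.611 0.602
v 2.753 3.159 1.183
v 1.44 3.256 0.637
v 2.596 2.804 1.218
v 1.395 2.913 0.46
v 2.551 2.461 1.04
v 1.479 2.712 0.137
v 2.635 2.26 0.717
v 1.659 2.73 -0.208
v 2.815 2.278 0.372
v 1.867 2.961 -0.443
v 3.023 2.509 0.138
v 2.024 3.316 -0.478
v 3.18 2.864 0.103
f 2 4 1
f 5 2 1
f 1 4 3
f 3 5 1
f 2 8 4
f 6 2 5
f 6 8 2
f 4 8 3
f 7 5 3
f 3 8 7
f 7 6 5
f 8 6 7
f 9 20 14
f 9 14 10
f 9 10 16
f 9 16 19
f 9 19 20
f 10 14 18
f 14 20 13
f 20 19 11
f 19 16 15
f 16 10 17
f 12 18 13
f 12 13 11
f 12 11 15
f 12 15 17
f 12 17 18
f 13 18 14
f 11 13 20
f 15 11 19
f 17 15 16
f 18 17 10
f 22 21 24
f 22 24 23
f 24 21 25
f 24 25 23
f 25 21 26
f 25 26 23
f 26 21 27
f 26 27 23
f 27 21 28
f 27 28 23
f 28 21 29
f 28 29 23
f 29 21 30
f 29 30 23
f 30 21 31
f 30 31 23
f 31 21 32
f 31 32 23
f 32 21 22
f 32 22 23
f 34 33 37
f 34 37 35
f 35 37 38
f 35 38 36
f 37 33 39
f 37 39 38
f 38 39 40
f 38 40 36
f 39 33 41
f 39 41 40
f 40 41 42
f 40 42 36
f 41 33 43
f 41 43 42
f 42 43 44
f 42 44 36
f 43 33 45
f 43 45 44
f 44 45 46
f 44 46 36
f 45 33 47
f 45 47 46
f 46 47 48
f 46 48 36
f 47 33 49
f 47 49 48
f 48 49 50
f 48 50 36
f 49 33 51
f 49 51 50
f 50 51 52
f 50 52 36
f 51 33 53
f 51 53 52
f 52 53 54
f 52 54 36
f 53 33 34
f 53 34 54
f 54 34 35
f 54 35 36



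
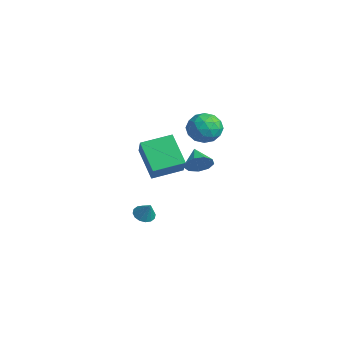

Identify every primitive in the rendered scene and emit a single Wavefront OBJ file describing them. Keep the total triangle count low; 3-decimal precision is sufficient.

v 3.772 -2.011 1.943
v 4.006 -2.408 2.572
v 2.728 -1.749 2.497
v 4.155 -1.898 2.613
v 4.125 -1.44 2.341
v 3.93 -1.249 1.882
v 3.661 -1.415 1.452
v 3.444 -1.859 1.252
v 3.38 -2.374 1.376
v 3.5 -2.719 1.764
v 3.747 -2.733 2.237
v -1.484 -2.595 -4.218
v -0.954 -2.773 -4.529
v -0.896 -2.485 -3.282
v -0.966 -2.444 -4.561
v -1.116 -2.155 -4.501
v -1.365 -1.984 -4.365
v -1.646 -1.977 -4.189
v -1.883 -2.135 -4.021
v -2.014 -2.417 -3.906
v -2.002 -2.747 -3.874
v -1.852 -3.036 -3.934
v -1.603 -3.207 -4.071
v -1.322 -3.214 -4.246
v -1.084 -3.055 -4.414
v 1.244 0.514 3.32
v 1.885 -0.208 3.649
v 0.495 -0.592 2.351
v 1.136 -1.314 2.68
v 0.437 -0.925 3.313
v 0.9 -0.242 3.912
v 1.48 -0.558 2.088
v 1.943 0.125 2.687
v 2.031 -0.871 2.887
v 1.386 -1.098 3.645
v 0.994 0.298 2.355
v 0.349 0.071 3.113
v 1.631 0.25 3.57
v 0.749 -1.05 2.43
v 0.339 -0.822 2.803
v 0.716 -1.246 2.996
v 1.052 0.23 3.724
v 1.428 -0.194 3.917
v 0.577 -0.616 3.72
v 0.952 -0.606 2.083
v 1.328 -1.03 2.276
v 1.664 0.446 3.004
v 2.041 0.022 3.197
v 1.803 -0.184 2.28
v 2.093 -0.564 3.315
v 1.652 -1.214 2.745
v 1.854 -0.77 2.397
v 2.127 -0.368 2.749
v 1.714 -0.697 3.76
v 1.274 -1.347 3.191
v 0.863 -1.119 3.563
v 1.135 -0.717 3.915
v 1.799 -1.087 3.312
v 1.106 0.547 2.809
v 0.666 -0.103 2.24
v 1.245 -0.083 2.085
v 1.517 0.319 2.437
v 0.728 0.414 3.255
v 0.287 -0.236 2.685
v 0.253 -0.432 3.251
v 0.526 -0.03 3.603
v 0.581 0.287 2.688
v -3.058 -1.423 -2.572
v -4.582 -1.461 -1.127
v -2.753 0.354 -2.202
v -4.277 0.315 -0.758
v -1.843 -1.895 -1.302
v -3.367 -1.934 0.142
v -1.538 -0.119 -0.933
v -3.062 -0.157 0.512
f 2 1 4
f 2 4 3
f 4 1 5
f 4 5 3
f 5 1 6
f 5 6 3
f 6 1 7
f 6 7 3
f 7 1 8
f 7 8 3
f 8 1 9
f 8 9 3
f 9 1 10
f 9 10 3
f 10 1 11
f 10 11 3
f 11 1 2
f 11 2 3
f 13 12 15
f 13 15 14
f 15 12 16
f 15 16 14
f 16 12 17
f 16 17 14
f 17 12 18
f 17 18 14
f 18 12 19
f 18 19 14
f 19 12 20
f 19 20 14
f 20 12 21
f 20 21 14
f 21 12 22
f 21 22 14
f 22 12 23
f 22 23 14
f 23 12 24
f 23 24 14
f 24 12 25
f 24 25 14
f 25 12 13
f 25 13 14
f 26 63 42
f 63 37 66
f 42 66 31
f 63 66 42
f 26 42 38
f 42 31 43
f 38 43 27
f 42 43 38
f 26 38 47
f 38 27 48
f 47 48 33
f 38 48 47
f 26 47 59
f 47 33 62
f 59 62 36
f 47 62 59
f 26 59 63
f 59 36 67
f 63 67 37
f 59 67 63
f 27 43 54
f 43 31 57
f 54 57 35
f 43 57 54
f 31 66 44
f 66 37 65
f 44 65 30
f 66 65 44
f 37 67 64
f 67 36 60
f 64 60 28
f 67 60 64
f 36 62 61
f 62 33 49
f 61 49 32
f 62 49 61
f 33 48 53
f 48 27 50
f 53 50 34
f 48 50 53
f 29 55 41
f 55 35 56
f 41 56 30
f 55 56 41
f 29 41 39
f 41 30 40
f 39 40 28
f 41 40 39
f 29 39 46
f 39 28 45
f 46 45 32
f 39 45 46
f 29 46 51
f 46 32 52
f 51 52 34
f 46 52 51
f 29 51 55
f 51 34 58
f 55 58 35
f 51 58 55
f 30 56 44
f 56 35 57
f 44 57 31
f 56 57 44
f 28 40 64
f 40 30 65
f 64 65 37
f 40 65 64
f 32 45 61
f 45 28 60
f 61 60 36
f 45 60 61
f 34 52 53
f 52 32 49
f 53 49 33
f 52 49 53
f 35 58 54
f 58 34 50
f 54 50 27
f 58 50 54
f 69 71 68
f 72 69 68
f 68 71 70
f 70 72 68
f 69 75 71
f 73 69 72
f 73 75 69
f 71 75 70
f 74 72 70
f 70 75 74
f 74 73 72
f 75 73 74



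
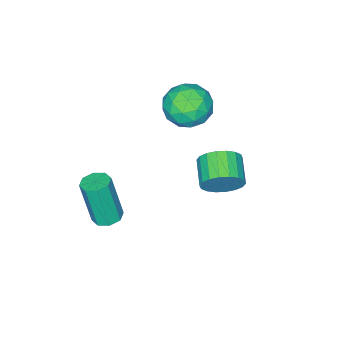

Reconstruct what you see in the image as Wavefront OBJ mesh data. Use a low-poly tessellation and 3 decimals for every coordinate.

v -1.725 1.632 -1.24
v -1.206 1.46 -0.616
v -1.956 0.656 -0.215
v -2.475 0.828 -0.84
v -1.418 1.727 -0.475
v -2.168 0.923 -0.074
v -1.691 1.976 -0.486
v -2.441 1.172 -0.085
v -1.971 2.157 -0.646
v -2.72 1.353 -0.246
v -2.201 2.234 -0.924
v -2.951 1.43 -0.524
v -2.338 2.191 -1.265
v -3.088 1.387 -0.864
v -2.353 2.038 -1.601
v -3.103 1.234 -1.2
v -2.244 1.804 -1.865
v -2.994 1 -1.464
v -2.032 1.537 -2.006
v -2.782 0.733 -1.605
v -1.759 1.288 -1.995
v -2.509 0.484 -1.594
v -1.48 1.107 -1.834
v -2.229 0.303 -1.434
v -1.249 1.03 -1.556
v -1.999 0.226 -1.156
v -1.112 1.073 -1.216
v -1.862 0.269 -0.815
v -1.097 1.226 -0.88
v -1.847 0.422 -0.479
v 1.209 -1.267 -2.948
v 1.794 -1.196 -2.968
v 1.916 -1.641 -1.053
v 1.331 -1.713 -1.032
v 1.577 -0.813 -2.865
v 1.699 -1.259 -0.95
v 1.144 -0.697 -2.811
v 1.266 -1.142 -0.896
v 0.749 -0.915 -2.836
v 0.871 -1.36 -0.921
v 0.624 -1.339 -2.927
v 0.746 -1.784 -1.012
v 0.841 -1.721 -3.03
v 0.963 -2.167 -1.115
v 1.274 -1.838 -3.084
v 1.396 -2.283 -1.169
v 1.669 -1.62 -3.059
v 1.791 -2.065 -1.144
v -4.084 -1.274 0.277
v -3.525 -0.421 0.277
v -2.735 -2.159 0.623
v -2.176 -1.306 0.623
v -2.858 -1.469 1.364
v -3.691 -0.922 1.15
v -2.569 -1.658 -0.25
v -3.402 -1.111 -0.464
v -2.588 -0.659 -0.049
v -2.767 -0.542 0.949
v -3.493 -2.038 -0.049
v -3.672 -1.921 0.949
v -3.923 -0.77 0.247
v -2.337 -1.81 0.653
v -2.738 -1.906 1.089
v -2.409 -1.405 1.089
v -4.021 -1.064 0.76
v -3.692 -0.563 0.76
v -3.3 -1.179 1.398
v -2.568 -2.017 0.14
v -2.239 -1.516 0.14
v -3.851 -1.175 -0.189
v -3.522 -0.674 -0.189
v -2.96 -1.401 -0.498
v -3.043 -0.408 0.055
v -2.25 -0.929 0.258
v -2.481 -1.136 -0.255
v -2.972 -0.814 -0.38
v -3.148 -0.339 0.642
v -2.355 -0.86 0.845
v -2.756 -0.955 1.28
v -3.246 -0.634 1.155
v -2.598 -0.479 0.45
v -3.905 -1.72 0.055
v -3.112 -2.241 0.258
v -3.014 -1.946 -0.255
v -3.504 -1.625 -0.38
v -4.01 -1.651 0.642
v -3.217 -2.172 0.845
v -3.288 -1.766 1.28
v -3.779 -1.444 1.155
v -3.662 -2.101 0.45
f 2 1 5
f 2 5 3
f 3 5 6
f 3 6 4
f 5 1 7
f 5 7 6
f 6 7 8
f 6 8 4
f 7 1 9
f 7 9 8
f 8 9 10
f 8 10 4
f 9 1 11
f 9 11 10
f 10 11 12
f 10 12 4
f 11 1 13
f 11 13 12
f 12 13 14
f 12 14 4
f 13 1 15
f 13 15 14
f 14 15 16
f 14 16 4
f 15 1 17
f 15 17 16
f 16 17 18
f 16 18 4
f 17 1 19
f 17 19 18
f 18 19 20
f 18 20 4
f 19 1 21
f 19 21 20
f 20 21 22
f 20 22 4
f 21 1 23
f 21 23 22
f 22 23 24
f 22 24 4
f 23 1 25
f 23 25 24
f 24 25 26
f 24 26 4
f 25 1 27
f 25 27 26
f 26 27 28
f 26 28 4
f 27 1 29
f 27 29 28
f 28 29 30
f 28 30 4
f 29 1 2
f 29 2 30
f 30 2 3
f 30 3 4
f 32 31 35
f 32 35 33
f 33 35 36
f 33 36 34
f 35 31 37
f 35 37 36
f 36 37 38
f 36 38 34
f 37 31 39
f 37 39 38
f 38 39 40
f 38 40 34
f 39 31 41
f 39 41 40
f 40 41 42
f 40 42 34
f 41 31 43
f 41 43 42
f 42 43 44
f 42 44 34
f 43 31 45
f 43 45 44
f 44 45 46
f 44 46 34
f 45 31 47
f 45 47 46
f 46 47 48
f 46 48 34
f 47 31 32
f 47 32 48
f 48 32 33
f 48 33 34
f 49 86 65
f 86 60 89
f 65 89 54
f 86 89 65
f 49 65 61
f 65 54 66
f 61 66 50
f 65 66 61
f 49 61 70
f 61 50 71
f 70 71 56
f 61 71 70
f 49 70 82
f 70 56 85
f 82 85 59
f 70 85 82
f 49 82 86
f 82 59 90
f 86 90 60
f 82 90 86
f 50 66 77
f 66 54 80
f 77 80 58
f 66 80 77
f 54 89 67
f 89 60 88
f 67 88 53
f 89 88 67
f 60 90 87
f 90 59 83
f 87 83 51
f 90 83 87
f 59 85 84
f 85 56 72
f 84 72 55
f 85 72 84
f 56 71 76
f 71 50 73
f 76 73 57
f 71 73 76
f 52 78 64
f 78 58 79
f 64 79 53
f 78 79 64
f 52 64 62
f 64 53 63
f 62 63 51
f 64 63 62
f 52 62 69
f 62 51 68
f 69 68 55
f 62 68 69
f 52 69 74
f 69 55 75
f 74 75 57
f 69 75 74
f 52 74 78
f 74 57 81
f 78 81 58
f 74 81 78
f 53 79 67
f 79 58 80
f 67 80 54
f 79 80 67
f 51 63 87
f 63 53 88
f 87 88 60
f 63 88 87
f 55 68 84
f 68 51 83
f 84 83 59
f 68 83 84
f 57 75 76
f 75 55 72
f 76 72 56
f 75 72 76
f 58 81 77
f 81 57 73
f 77 73 50
f 81 73 77



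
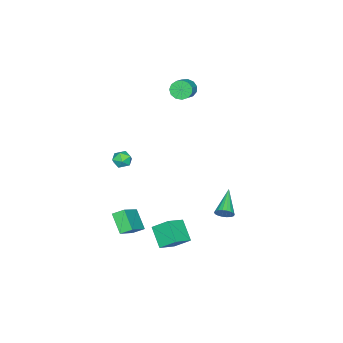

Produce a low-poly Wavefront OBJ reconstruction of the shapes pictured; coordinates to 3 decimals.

v 0.621 3.257 -2.39
v 0.814 3.51 -1.893
v -0.941 2.723 -1.51
v 0.682 3.704 -2.011
v 0.537 3.81 -2.203
v 0.409 3.806 -2.432
v 0.323 3.693 -2.653
v 0.296 3.494 -2.822
v 0.334 3.247 -2.905
v 0.428 3.003 -2.886
v 0.56 2.809 -2.769
v 0.704 2.703 -2.577
v 0.832 2.707 -2.348
v 0.918 2.82 -2.127
v 0.945 3.02 -1.958
v 0.908 3.266 -1.875
v 3.425 1.556 -3.94
v 2.715 0.649 -2.995
v 3.233 2.508 -3.169
v 2.523 1.601 -2.224
v 4.637 1.279 -3.296
v 3.927 0.372 -2.351
v 4.445 2.231 -2.525
v 3.735 1.324 -1.58
v -4.157 -1.882 3.709
v -3.879 -1.646 3.112
v -2.865 -1.421 3.673
v -3.143 -1.658 4.271
v -4.045 -1.335 3.288
v -3.032 -1.11 3.849
v -4.247 -1.197 3.598
v -3.234 -0.972 4.159
v -4.42 -1.278 3.943
v -3.407 -1.053 4.504
v -4.51 -1.55 4.214
v -3.496 -1.325 4.775
v -4.487 -1.928 4.325
v -3.474 -1.703 4.886
v -4.36 -2.291 4.24
v -3.346 -2.066 4.801
v -4.168 -2.525 3.987
v -3.154 -2.3 4.548
v -3.972 -2.555 3.646
v -2.959 -2.33 4.207
v -3.835 -2.371 3.325
v -2.822 -2.146 3.886
v -3.8 -2.032 3.126
v -2.787 -1.807 3.687
v 1.845 -2.642 -3.823
v 1.539 -2.004 -3.428
v 2.481 -1.743 -4.782
v 2.175 -1.105 -4.387
v 3.365 -2.575 -2.753
v 3.059 -1.937 -2.358
v 4.001 -1.676 -3.712
v 3.695 -1.038 -3.317
v 0.261 -3.132 0.053
v 0.889 -3.323 -0.093
v -0.129 -3.937 -0.567
v 0.499 -4.128 -0.713
v 0.26 -4.211 -0.09
v 0.5 -3.713 0.293
v 0.26 -3.547 -0.953
v 0.5 -3.049 -0.57
v 0.888 -3.579 -0.715
v 0.888 -3.99 -0.182
v -0.128 -3.27 -0.478
v -0.128 -3.681 0.055
f 2 1 4
f 2 4 3
f 4 1 5
f 4 5 3
f 5 1 6
f 5 6 3
f 6 1 7
f 6 7 3
f 7 1 8
f 7 8 3
f 8 1 9
f 8 9 3
f 9 1 10
f 9 10 3
f 10 1 11
f 10 11 3
f 11 1 12
f 11 12 3
f 12 1 13
f 12 13 3
f 13 1 14
f 13 14 3
f 14 1 15
f 14 15 3
f 15 1 16
f 15 16 3
f 16 1 2
f 16 2 3
f 18 20 17
f 21 18 17
f 17 20 19
f 19 21 17
f 18 24 20
f 22 18 21
f 22 24 18
f 20 24 19
f 23 21 19
f 19 24 23
f 23 22 21
f 24 22 23
f 26 25 29
f 26 29 27
f 27 29 30
f 27 30 28
f 29 25 31
f 29 31 30
f 30 31 32
f 30 32 28
f 31 25 33
f 31 33 32
f 32 33 34
f 32 34 28
f 33 25 35
f 33 35 34
f 34 35 36
f 34 36 28
f 35 25 37
f 35 37 36
f 36 37 38
f 36 38 28
f 37 25 39
f 37 39 38
f 38 39 40
f 38 40 28
f 39 25 41
f 39 41 40
f 40 41 42
f 40 42 28
f 41 25 43
f 41 43 42
f 42 43 44
f 42 44 28
f 43 25 45
f 43 45 44
f 44 45 46
f 44 46 28
f 45 25 47
f 45 47 46
f 46 47 48
f 46 48 28
f 47 25 26
f 47 26 48
f 48 26 27
f 48 27 28
f 50 52 49
f 53 50 49
f 49 52 51
f 51 53 49
f 50 56 52
f 54 50 53
f 54 56 50
f 52 56 51
f 55 53 51
f 51 56 55
f 55 54 53
f 56 54 55
f 57 68 62
f 57 62 58
f 57 58 64
f 57 64 67
f 57 67 68
f 58 62 66
f 62 68 61
f 68 67 59
f 67 64 63
f 64 58 65
f 60 66 61
f 60 61 59
f 60 59 63
f 60 63 65
f 60 65 66
f 61 66 62
f 59 61 68
f 63 59 67
f 65 63 64
f 66 65 58



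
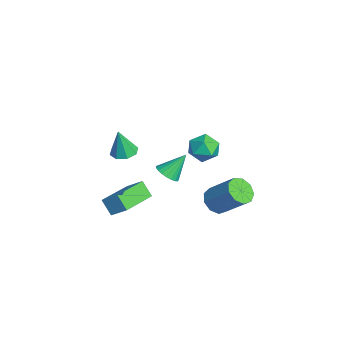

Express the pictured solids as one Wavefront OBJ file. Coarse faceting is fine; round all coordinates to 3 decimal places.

v -3.507 0.846 -3.477
v -3.023 1.304 -3.799
v -3.673 1.874 -2.263
v -3.291 1.4 -3.917
v -3.596 1.401 -3.959
v -3.885 1.305 -3.918
v -4.109 1.13 -3.8
v -4.229 0.905 -3.627
v -4.224 0.671 -3.428
v -4.095 0.467 -3.237
v -3.864 0.328 -3.088
v -3.572 0.279 -3.006
v -3.268 0.328 -3.006
v -3.005 0.466 -3.087
v -2.829 0.67 -3.236
v -2.771 0.905 -3.426
v -2.839 1.129 -3.625
v -1.255 2.954 -4.254
v -0.881 3.408 -4.868
v 0.089 4.459 -3.5
v -0.285 4.006 -2.886
v -1.38 3.661 -4.709
v -0.409 4.713 -3.341
v -1.82 3.584 -4.338
v -0.85 4.636 -2.969
v -1.996 3.212 -3.927
v -1.026 4.264 -2.558
v -1.825 2.719 -3.669
v -0.855 3.771 -2.301
v -1.388 2.337 -3.685
v -0.418 3.388 -2.317
v -0.888 2.243 -3.968
v 0.082 3.295 -2.599
v -0.56 2.482 -4.384
v 0.41 3.534 -3.016
v -0.557 2.942 -4.74
v 0.413 3.994 -3.371
v 2.76 2.173 3.114
v 3.363 1.68 2.721
v 1.757 1.26 2.719
v 2.36 0.767 2.326
v 2.344 0.826 3.197
v 2.964 1.39 3.441
v 2.156 1.55 1.999
v 2.776 2.114 2.243
v 2.99 1.295 2.032
v 3.106 0.847 2.772
v 2.014 2.093 2.668
v 2.13 1.645 3.408
v 1.821 -2.923 -2.126
v 1.292 -3.288 -1.347
v 0.26 -1.414 -2.479
v -0.27 -1.779 -1.7
v 2.33 -2.241 -1.46
v 1.8 -2.606 -0.681
v 0.768 -0.732 -1.813
v 0.239 -1.097 -1.034
v -2.212 -1.601 -0.49
v -1.664 -2.083 -0.615
v -2.108 -1.899 1.11
v -1.475 -1.556 -0.529
v -1.717 -1.056 -0.42
v -2.249 -0.875 -0.352
v -2.76 -1.12 -0.364
v -2.95 -1.647 -0.45
v -2.707 -2.147 -0.559
v -2.175 -2.327 -0.627
f 2 1 4
f 2 4 3
f 4 1 5
f 4 5 3
f 5 1 6
f 5 6 3
f 6 1 7
f 6 7 3
f 7 1 8
f 7 8 3
f 8 1 9
f 8 9 3
f 9 1 10
f 9 10 3
f 10 1 11
f 10 11 3
f 11 1 12
f 11 12 3
f 12 1 13
f 12 13 3
f 13 1 14
f 13 14 3
f 14 1 15
f 14 15 3
f 15 1 16
f 15 16 3
f 16 1 17
f 16 17 3
f 17 1 2
f 17 2 3
f 19 18 22
f 19 22 20
f 20 22 23
f 20 23 21
f 22 18 24
f 22 24 23
f 23 24 25
f 23 25 21
f 24 18 26
f 24 26 25
f 25 26 27
f 25 27 21
f 26 18 28
f 26 28 27
f 27 28 29
f 27 29 21
f 28 18 30
f 28 30 29
f 29 30 31
f 29 31 21
f 30 18 32
f 30 32 31
f 31 32 33
f 31 33 21
f 32 18 34
f 32 34 33
f 33 34 35
f 33 35 21
f 34 18 36
f 34 36 35
f 35 36 37
f 35 37 21
f 36 18 19
f 36 19 37
f 37 19 20
f 37 20 21
f 38 49 43
f 38 43 39
f 38 39 45
f 38 45 48
f 38 48 49
f 39 43 47
f 43 49 42
f 49 48 40
f 48 45 44
f 45 39 46
f 41 47 42
f 41 42 40
f 41 40 44
f 41 44 46
f 41 46 47
f 42 47 43
f 40 42 49
f 44 40 48
f 46 44 45
f 47 46 39
f 51 53 50
f 54 51 50
f 50 53 52
f 52 54 50
f 51 57 53
f 55 51 54
f 55 57 51
f 53 57 52
f 56 54 52
f 52 57 56
f 56 55 54
f 57 55 56
f 59 58 61
f 59 61 60
f 61 58 62
f 61 62 60
f 62 58 63
f 62 63 60
f 63 58 64
f 63 64 60
f 64 58 65
f 64 65 60
f 65 58 66
f 65 66 60
f 66 58 67
f 66 67 60
f 67 58 59
f 67 59 60



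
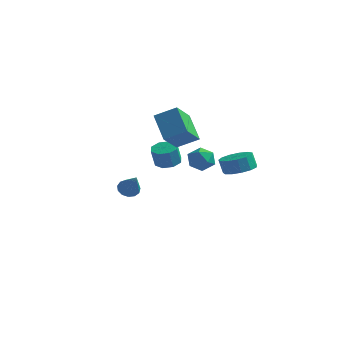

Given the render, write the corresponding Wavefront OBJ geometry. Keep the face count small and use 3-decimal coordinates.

v 4.099 -0.131 1.917
v 4.94 -0.615 2.231
v 4.623 -0.553 3.177
v 3.781 -0.069 2.863
v 5.064 -0.054 2.236
v 4.747 0.009 3.182
v 4.882 0.482 2.139
v 4.565 0.545 3.085
v 4.452 0.824 1.972
v 4.134 0.887 2.918
v 3.909 0.862 1.787
v 3.591 0.925 2.734
v 3.426 0.585 1.644
v 3.109 0.648 2.59
v 3.157 0.081 1.587
v 2.84 0.143 2.533
v 3.187 -0.491 1.635
v 2.87 -0.429 2.581
v 3.506 -0.949 1.772
v 3.189 -0.886 2.719
v 4.014 -1.147 1.956
v 3.696 -1.084 2.902
v 4.548 -1.023 2.127
v 4.231 -0.96 3.073
v -1.438 2.117 0.602
v -0.845 2.692 0.804
v -0.969 2.378 2.06
v -1.562 1.803 1.858
v -1.446 2.942 0.807
v -1.57 2.628 2.063
v -2.042 2.708 0.69
v -2.166 2.395 1.946
v -2.284 2.129 0.522
v -2.408 1.815 1.777
v -2.031 1.542 0.4
v -2.155 1.228 1.656
v -1.43 1.292 0.397
v -1.554 0.978 1.653
v -0.834 1.525 0.514
v -0.958 1.212 1.77
v -0.592 2.105 0.683
v -0.716 1.791 1.938
v -1.617 2.301 3.645
v -1.711 0.675 4.922
v -0.345 2.78 4.348
v -0.439 1.153 5.625
v -0.481 1.207 2.335
v -0.575 -0.42 3.612
v 0.791 1.685 3.038
v 0.697 0.059 4.315
v -4.045 2.078 -2.155
v -3.536 1.836 -2.619
v -3.115 1.222 -0.685
v -3.407 2.204 -2.486
v -3.481 2.531 -2.249
v -3.733 2.715 -1.982
v -4.085 2.697 -1.77
v -4.425 2.482 -1.68
v -4.644 2.139 -1.741
v -4.672 1.777 -1.934
v -4.502 1.511 -2.197
v -4.187 1.424 -2.447
v -3.827 1.546 -2.604
v 3.071 -2.077 3.686
v 3.609 -2.688 3.318
v 2.111 -3.112 4.002
v 2.649 -3.723 3.634
v 2.884 -3.322 4.397
v 3.477 -2.683 4.202
v 2.243 -3.117 3.118
v 2.836 -2.478 2.923
v 3.097 -3.331 2.967
v 3.494 -3.458 3.758
v 2.226 -2.342 3.562
v 2.623 -2.469 4.353
f 2 1 5
f 2 5 3
f 3 5 6
f 3 6 4
f 5 1 7
f 5 7 6
f 6 7 8
f 6 8 4
f 7 1 9
f 7 9 8
f 8 9 10
f 8 10 4
f 9 1 11
f 9 11 10
f 10 11 12
f 10 12 4
f 11 1 13
f 11 13 12
f 12 13 14
f 12 14 4
f 13 1 15
f 13 15 14
f 14 15 16
f 14 16 4
f 15 1 17
f 15 17 16
f 16 17 18
f 16 18 4
f 17 1 19
f 17 19 18
f 18 19 20
f 18 20 4
f 19 1 21
f 19 21 20
f 20 21 22
f 20 22 4
f 21 1 23
f 21 23 22
f 22 23 24
f 22 24 4
f 23 1 2
f 23 2 24
f 24 2 3
f 24 3 4
f 26 25 29
f 26 29 27
f 27 29 30
f 27 30 28
f 29 25 31
f 29 31 30
f 30 31 32
f 30 32 28
f 31 25 33
f 31 33 32
f 32 33 34
f 32 34 28
f 33 25 35
f 33 35 34
f 34 35 36
f 34 36 28
f 35 25 37
f 35 37 36
f 36 37 38
f 36 38 28
f 37 25 39
f 37 39 38
f 38 39 40
f 38 40 28
f 39 25 41
f 39 41 40
f 40 41 42
f 40 42 28
f 41 25 26
f 41 26 42
f 42 26 27
f 42 27 28
f 44 46 43
f 47 44 43
f 43 46 45
f 45 47 43
f 44 50 46
f 48 44 47
f 48 50 44
f 46 50 45
f 49 47 45
f 45 50 49
f 49 48 47
f 50 48 49
f 52 51 54
f 52 54 53
f 54 51 55
f 54 55 53
f 55 51 56
f 55 56 53
f 56 51 57
f 56 57 53
f 57 51 58
f 57 58 53
f 58 51 59
f 58 59 53
f 59 51 60
f 59 60 53
f 60 51 61
f 60 61 53
f 61 51 62
f 61 62 53
f 62 51 63
f 62 63 53
f 63 51 52
f 63 52 53
f 64 75 69
f 64 69 65
f 64 65 71
f 64 71 74
f 64 74 75
f 65 69 73
f 69 75 68
f 75 74 66
f 74 71 70
f 71 65 72
f 67 73 68
f 67 68 66
f 67 66 70
f 67 70 72
f 67 72 73
f 68 73 69
f 66 68 75
f 70 66 74
f 72 70 71
f 73 72 65



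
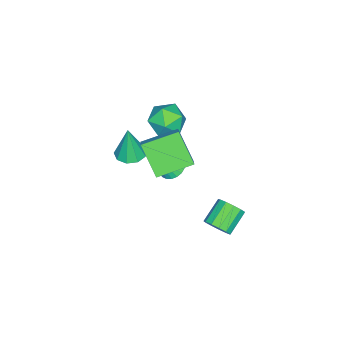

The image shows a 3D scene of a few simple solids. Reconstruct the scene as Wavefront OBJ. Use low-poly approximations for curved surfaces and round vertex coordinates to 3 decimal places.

v -1.128 -2.236 0.462
v -0.619 -1.519 0.457
v -1.012 -2.304 2.558
v -1.198 -1.36 0.494
v -1.745 -1.61 0.517
v -2.003 -2.154 0.514
v -1.852 -2.736 0.486
v -1.363 -3.084 0.448
v -0.763 -3.036 0.416
v -0.335 -2.613 0.406
v -0.278 -2.014 0.422
v 1.44 0.632 2.438
v 0.795 -0.579 4.028
v 0.121 2.102 3.024
v -0.524 0.891 4.613
v 2.144 1.029 3.027
v 1.499 -0.182 4.616
v 0.825 2.499 3.612
v 0.18 1.288 5.202
v -0.372 3.275 -2.863
v 0.069 3.598 -2.251
v -1.226 3.807 -1.426
v -1.668 3.485 -2.037
v -0.049 3.95 -2.526
v -1.345 4.159 -1.701
v -0.27 4.088 -2.908
v -1.565 4.297 -2.083
v -0.523 3.968 -3.275
v -1.819 4.177 -2.45
v -0.729 3.628 -3.512
v -2.024 3.837 -2.686
v -0.821 3.176 -3.542
v -2.116 3.385 -2.717
v -0.771 2.756 -3.356
v -2.066 2.965 -2.531
v -0.594 2.501 -3.014
v -1.889 2.71 -2.189
v -0.347 2.491 -2.624
v -1.642 2.701 -1.799
v -0.108 2.731 -2.309
v -1.403 2.94 -1.484
v 0.047 3.144 -2.171
v -1.248 3.353 -1.345
v -2.715 -0.565 -1.553
v -2.099 -0.852 -1.994
v -1.965 -1.175 -0.107
v -1.993 -0.541 -1.918
v -2.011 -0.235 -1.78
v -2.152 0.014 -1.602
v -2.39 0.163 -1.416
v -2.684 0.186 -1.253
v -2.983 0.079 -1.143
v -3.237 -0.139 -1.103
v -3.4 -0.431 -1.142
v -3.445 -0.747 -1.251
v -3.363 -1.031 -1.413
v -3.17 -1.234 -1.599
v -2.898 -1.322 -1.777
v -2.594 -1.279 -1.917
v -2.312 -1.113 -1.993
v -2.569 -0.034 1.923
v -1.983 -0.608 2.738
v -3.877 -1.372 1.922
v -3.291 -1.946 2.737
v -3.806 -0.943 2.993
v -2.997 -0.116 2.994
v -2.863 -1.864 1.666
v -2.054 -1.037 1.667
v -2.164 -1.739 2.579
v -2.747 -1.17 3.4
v -3.113 -0.81 1.26
v -3.696 -0.241 2.081
f 2 1 4
f 2 4 3
f 4 1 5
f 4 5 3
f 5 1 6
f 5 6 3
f 6 1 7
f 6 7 3
f 7 1 8
f 7 8 3
f 8 1 9
f 8 9 3
f 9 1 10
f 9 10 3
f 10 1 11
f 10 11 3
f 11 1 2
f 11 2 3
f 13 15 12
f 16 13 12
f 12 15 14
f 14 16 12
f 13 19 15
f 17 13 16
f 17 19 13
f 15 19 14
f 18 16 14
f 14 19 18
f 18 17 16
f 19 17 18
f 21 20 24
f 21 24 22
f 22 24 25
f 22 25 23
f 24 20 26
f 24 26 25
f 25 26 27
f 25 27 23
f 26 20 28
f 26 28 27
f 27 28 29
f 27 29 23
f 28 20 30
f 28 30 29
f 29 30 31
f 29 31 23
f 30 20 32
f 30 32 31
f 31 32 33
f 31 33 23
f 32 20 34
f 32 34 33
f 33 34 35
f 33 35 23
f 34 20 36
f 34 36 35
f 35 36 37
f 35 37 23
f 36 20 38
f 36 38 37
f 37 38 39
f 37 39 23
f 38 20 40
f 38 40 39
f 39 40 41
f 39 41 23
f 40 20 42
f 40 42 41
f 41 42 43
f 41 43 23
f 42 20 21
f 42 21 43
f 43 21 22
f 43 22 23
f 45 44 47
f 45 47 46
f 47 44 48
f 47 48 46
f 48 44 49
f 48 49 46
f 49 44 50
f 49 50 46
f 50 44 51
f 50 51 46
f 51 44 52
f 51 52 46
f 52 44 53
f 52 53 46
f 53 44 54
f 53 54 46
f 54 44 55
f 54 55 46
f 55 44 56
f 55 56 46
f 56 44 57
f 56 57 46
f 57 44 58
f 57 58 46
f 58 44 59
f 58 59 46
f 59 44 60
f 59 60 46
f 60 44 45
f 60 45 46
f 61 72 66
f 61 66 62
f 61 62 68
f 61 68 71
f 61 71 72
f 62 66 70
f 66 72 65
f 72 71 63
f 71 68 67
f 68 62 69
f 64 70 65
f 64 65 63
f 64 63 67
f 64 67 69
f 64 69 70
f 65 70 66
f 63 65 72
f 67 63 71
f 69 67 68
f 70 69 62



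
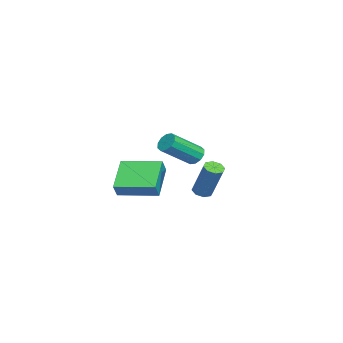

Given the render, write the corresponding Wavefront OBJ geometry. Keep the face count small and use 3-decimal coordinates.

v -2.675 -1.52 -0.258
v -2.171 -1.205 -0.339
v -1.181 -2.485 0.836
v -1.685 -2.8 0.918
v -2.346 -1.067 -0.042
v -1.355 -2.347 1.133
v -2.646 -1.103 0.173
v -1.656 -2.383 1.348
v -2.958 -1.298 0.223
v -1.967 -2.577 1.398
v -3.161 -1.577 0.09
v -2.171 -2.857 1.265
v -3.179 -1.835 -0.176
v -2.189 -3.115 0.999
v -3.005 -1.973 -0.473
v -2.014 -3.253 0.702
v -2.704 -1.937 -0.688
v -1.714 -3.217 0.487
v -2.393 -1.743 -0.738
v -1.402 -3.022 0.437
v -2.189 -1.463 -0.605
v -1.199 -2.743 0.57
v 1.624 -4.548 -1.382
v 0.012 -4.492 -0.342
v 1.798 -2.552 -1.221
v 0.185 -2.496 -0.18
v 2.075 -4.644 -0.68
v 0.462 -4.588 0.361
v 2.248 -2.648 -0.518
v 0.636 -2.592 0.522
v 3.567 -0.301 -0.075
v 4.012 -0.178 -0.266
v 4.579 0.424 1.444
v 4.133 0.301 1.635
v 3.76 0.11 -0.284
v 4.327 0.712 1.426
v 3.395 0.157 -0.18
v 3.962 0.759 1.531
v 3.13 -0.065 -0.014
v 3.697 0.538 1.696
v 3.121 -0.424 0.116
v 3.688 0.178 1.826
v 3.373 -0.712 0.134
v 3.94 -0.11 1.844
v 3.738 -0.759 0.029
v 4.305 -0.157 1.74
v 4.003 -0.538 -0.136
v 4.57 0.065 1.574
f 2 1 5
f 2 5 3
f 3 5 6
f 3 6 4
f 5 1 7
f 5 7 6
f 6 7 8
f 6 8 4
f 7 1 9
f 7 9 8
f 8 9 10
f 8 10 4
f 9 1 11
f 9 11 10
f 10 11 12
f 10 12 4
f 11 1 13
f 11 13 12
f 12 13 14
f 12 14 4
f 13 1 15
f 13 15 14
f 14 15 16
f 14 16 4
f 15 1 17
f 15 17 16
f 16 17 18
f 16 18 4
f 17 1 19
f 17 19 18
f 18 19 20
f 18 20 4
f 19 1 21
f 19 21 20
f 20 21 22
f 20 22 4
f 21 1 2
f 21 2 22
f 22 2 3
f 22 3 4
f 24 26 23
f 27 24 23
f 23 26 25
f 25 27 23
f 24 30 26
f 28 24 27
f 28 30 24
f 26 30 25
f 29 27 25
f 25 30 29
f 29 28 27
f 30 28 29
f 32 31 35
f 32 35 33
f 33 35 36
f 33 36 34
f 35 31 37
f 35 37 36
f 36 37 38
f 36 38 34
f 37 31 39
f 37 39 38
f 38 39 40
f 38 40 34
f 39 31 41
f 39 41 40
f 40 41 42
f 40 42 34
f 41 31 43
f 41 43 42
f 42 43 44
f 42 44 34
f 43 31 45
f 43 45 44
f 44 45 46
f 44 46 34
f 45 31 47
f 45 47 46
f 46 47 48
f 46 48 34
f 47 31 32
f 47 32 48
f 48 32 33
f 48 33 34



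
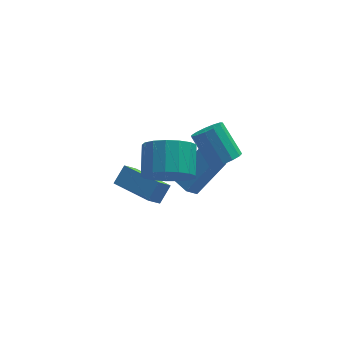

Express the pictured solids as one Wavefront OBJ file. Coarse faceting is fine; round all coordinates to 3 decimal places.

v 1.073 -2.953 2.626
v 2.09 -2.98 2.41
v 2.284 -1.813 3.178
v 1.267 -1.787 3.394
v 1.898 -2.705 2.042
v 2.091 -1.539 2.81
v 1.516 -2.488 1.808
v 1.709 -1.321 2.576
v 1.033 -2.377 1.761
v 1.226 -1.21 2.529
v 0.559 -2.398 1.912
v 0.753 -1.232 2.681
v 0.203 -2.546 2.227
v 0.397 -1.38 2.995
v 0.047 -2.788 2.633
v 0.24 -1.621 3.401
v 0.125 -3.067 3.038
v 0.318 -1.901 3.806
v 0.421 -3.32 3.348
v 0.614 -2.154 4.116
v 0.866 -3.49 3.492
v 1.059 -2.323 4.261
v 1.359 -3.536 3.439
v 1.552 -2.37 4.207
v 1.786 -3.449 3.199
v 1.979 -2.282 3.967
v 2.05 -3.248 2.827
v 2.243 -2.082 3.596
v 0.879 -1.837 -0.211
v 0.381 -2.228 0.457
v -0.298 -0.491 -0.301
v -0.796 -0.882 0.367
v 1.356 -1.378 0.413
v 0.858 -1.769 1.081
v 0.179 -0.032 0.323
v -0.319 -0.423 0.991
v 3.465 -1.593 1.943
v 4.046 -1.221 1.952
v 3.436 -0.295 3.105
v 2.855 -0.667 3.097
v 3.812 -1.052 1.692
v 3.202 -0.126 2.845
v 3.468 -1.055 1.512
v 2.857 -0.128 2.665
v 3.122 -1.228 1.469
v 2.512 -0.302 2.622
v 2.886 -1.517 1.576
v 2.276 -0.591 2.729
v 2.833 -1.831 1.8
v 2.223 -0.905 2.953
v 2.981 -2.069 2.07
v 2.371 -1.142 3.223
v 3.283 -2.156 2.299
v 2.673 -1.229 3.452
v 3.642 -2.064 2.416
v 3.032 -1.138 3.569
v 3.946 -1.823 2.382
v 3.335 -0.897 3.535
v 4.096 -1.509 2.21
v 3.486 -0.582 3.363
v 2.194 0.133 -1.615
v 3.463 0.696 -0.303
v 1.708 1.002 -1.518
v 2.977 1.564 -0.206
v 2.683 0.476 -2.234
v 3.952 1.038 -0.922
v 2.197 1.344 -2.137
v 3.466 1.907 -0.825
f 2 1 5
f 2 5 3
f 3 5 6
f 3 6 4
f 5 1 7
f 5 7 6
f 6 7 8
f 6 8 4
f 7 1 9
f 7 9 8
f 8 9 10
f 8 10 4
f 9 1 11
f 9 11 10
f 10 11 12
f 10 12 4
f 11 1 13
f 11 13 12
f 12 13 14
f 12 14 4
f 13 1 15
f 13 15 14
f 14 15 16
f 14 16 4
f 15 1 17
f 15 17 16
f 16 17 18
f 16 18 4
f 17 1 19
f 17 19 18
f 18 19 20
f 18 20 4
f 19 1 21
f 19 21 20
f 20 21 22
f 20 22 4
f 21 1 23
f 21 23 22
f 22 23 24
f 22 24 4
f 23 1 25
f 23 25 24
f 24 25 26
f 24 26 4
f 25 1 27
f 25 27 26
f 26 27 28
f 26 28 4
f 27 1 2
f 27 2 28
f 28 2 3
f 28 3 4
f 30 32 29
f 33 30 29
f 29 32 31
f 31 33 29
f 30 36 32
f 34 30 33
f 34 36 30
f 32 36 31
f 35 33 31
f 31 36 35
f 35 34 33
f 36 34 35
f 38 37 41
f 38 41 39
f 39 41 42
f 39 42 40
f 41 37 43
f 41 43 42
f 42 43 44
f 42 44 40
f 43 37 45
f 43 45 44
f 44 45 46
f 44 46 40
f 45 37 47
f 45 47 46
f 46 47 48
f 46 48 40
f 47 37 49
f 47 49 48
f 48 49 50
f 48 50 40
f 49 37 51
f 49 51 50
f 50 51 52
f 50 52 40
f 51 37 53
f 51 53 52
f 52 53 54
f 52 54 40
f 53 37 55
f 53 55 54
f 54 55 56
f 54 56 40
f 55 37 57
f 55 57 56
f 56 57 58
f 56 58 40
f 57 37 59
f 57 59 58
f 58 59 60
f 58 60 40
f 59 37 38
f 59 38 60
f 60 38 39
f 60 39 40
f 62 64 61
f 65 62 61
f 61 64 63
f 63 65 61
f 62 68 64
f 66 62 65
f 66 68 62
f 64 68 63
f 67 65 63
f 63 68 67
f 67 66 65
f 68 66 67

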